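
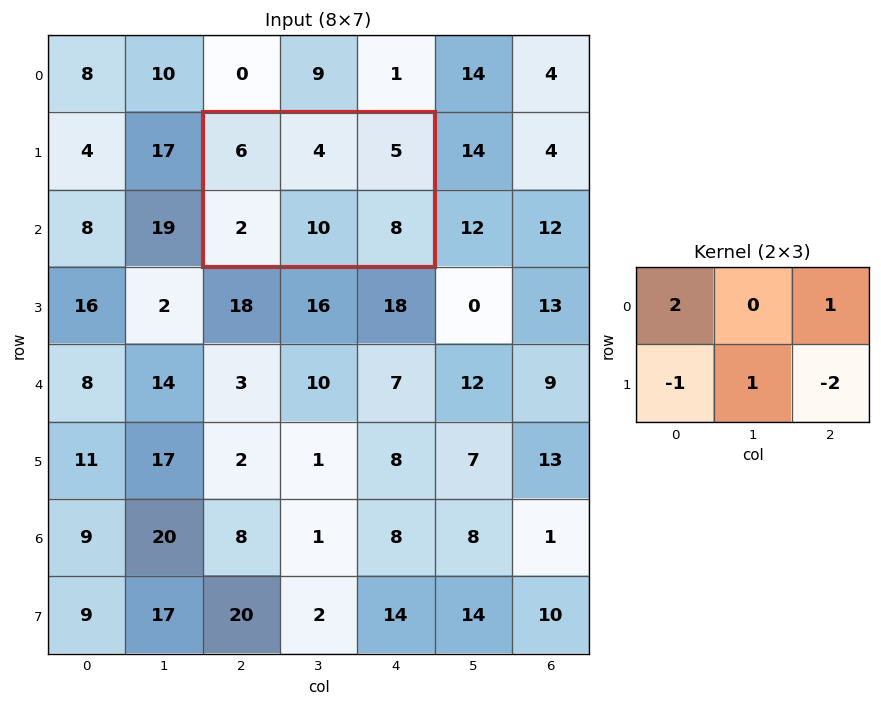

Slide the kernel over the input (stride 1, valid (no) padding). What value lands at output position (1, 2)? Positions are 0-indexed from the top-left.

9

The receptive field on the input at this output position is [6 4 5 / 2 10 8]. Elementwise product with the kernel and sum: 6·2 + 5·1 + 2·-1 + 10·1 + 8·-2.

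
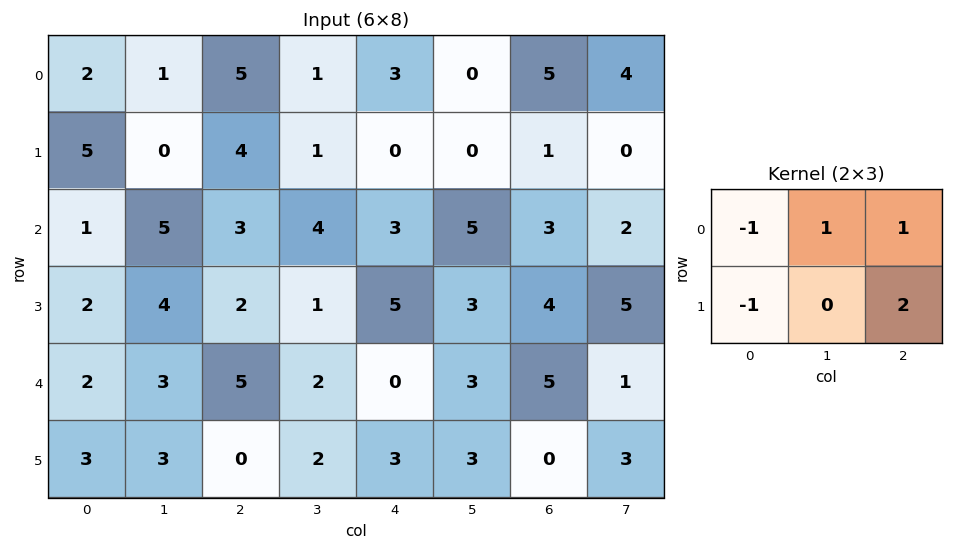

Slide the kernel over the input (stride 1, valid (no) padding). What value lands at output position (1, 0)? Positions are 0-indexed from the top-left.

4

The receptive field on the input at this output position is [5 0 4 / 1 5 3]. Elementwise product with the kernel and sum: 5·-1 + 0·1 + 4·1 + 1·-1 + 3·2.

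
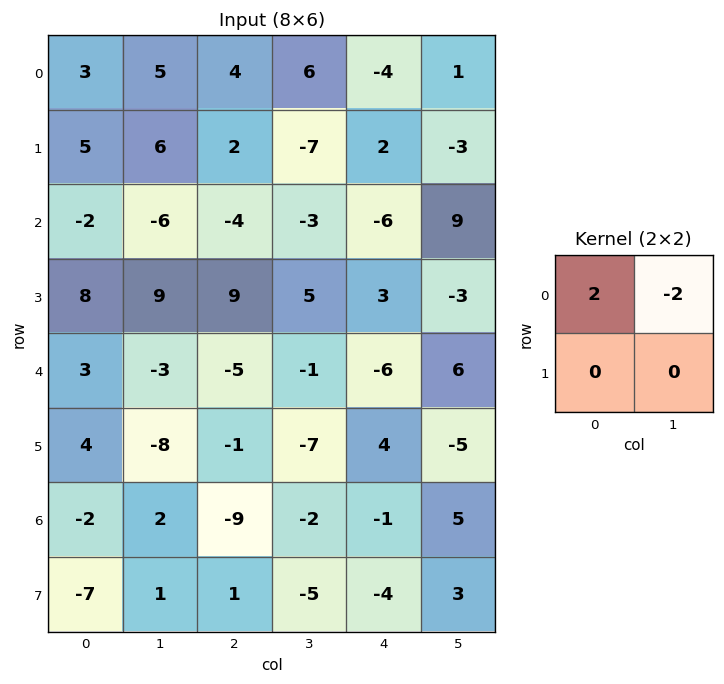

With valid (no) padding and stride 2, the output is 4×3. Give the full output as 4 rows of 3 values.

-4 -4 -10
8 -2 -30
12 -8 -24
-8 -14 -12

Output[0,0]: The receptive field on the input at this output position is [3 5 / 5 6]. Elementwise product with the kernel and sum: 3·2 + 5·-2.
Output[0,1]: The receptive field on the input at this output position is [4 6 / 2 -7]. Elementwise product with the kernel and sum: 4·2 + 6·-2.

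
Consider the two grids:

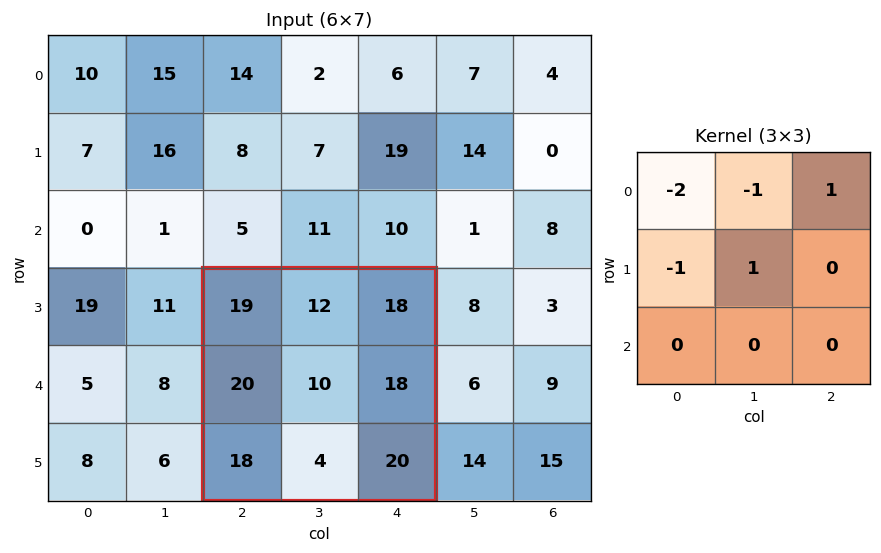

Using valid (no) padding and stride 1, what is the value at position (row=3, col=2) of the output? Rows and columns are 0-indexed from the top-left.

-42

The receptive field on the input at this output position is [19 12 18 / 20 10 18 / 18 4 20]. Elementwise product with the kernel and sum: 19·-2 + 12·-1 + 18·1 + 20·-1 + 10·1.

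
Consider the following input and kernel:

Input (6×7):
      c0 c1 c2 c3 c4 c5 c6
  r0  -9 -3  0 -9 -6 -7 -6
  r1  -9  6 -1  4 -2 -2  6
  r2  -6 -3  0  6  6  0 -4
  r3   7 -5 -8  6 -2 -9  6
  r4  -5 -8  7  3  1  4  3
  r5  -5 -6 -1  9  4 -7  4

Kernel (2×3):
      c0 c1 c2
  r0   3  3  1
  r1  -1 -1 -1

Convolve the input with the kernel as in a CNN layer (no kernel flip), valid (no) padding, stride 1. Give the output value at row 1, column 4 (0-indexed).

The receptive field on the input at this output position is [-2 -2 6 / 6 0 -4]. Elementwise product with the kernel and sum: -2·3 + -2·3 + 6·1 + 6·-1 + 0·-1 + -4·-1.

-8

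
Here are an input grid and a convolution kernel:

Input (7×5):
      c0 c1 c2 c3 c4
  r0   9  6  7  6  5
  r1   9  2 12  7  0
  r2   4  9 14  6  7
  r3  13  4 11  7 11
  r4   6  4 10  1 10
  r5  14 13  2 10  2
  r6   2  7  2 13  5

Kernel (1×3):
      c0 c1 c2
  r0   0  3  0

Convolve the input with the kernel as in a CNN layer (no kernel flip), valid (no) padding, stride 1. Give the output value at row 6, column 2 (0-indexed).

39

The receptive field on the input at this output position is [2 13 5]. Elementwise product with the kernel and sum: 13·3.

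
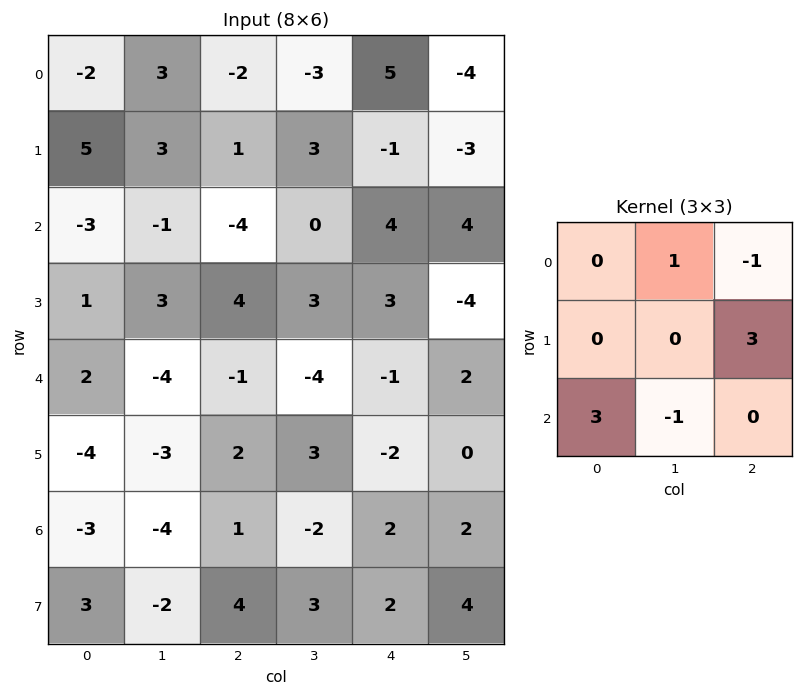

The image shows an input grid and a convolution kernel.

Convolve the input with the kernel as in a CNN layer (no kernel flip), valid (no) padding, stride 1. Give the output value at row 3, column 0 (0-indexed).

-13

The receptive field on the input at this output position is [1 3 4 / 2 -4 -1 / -4 -3 2]. Elementwise product with the kernel and sum: 3·1 + 4·-1 + -1·3 + -4·3 + -3·-1.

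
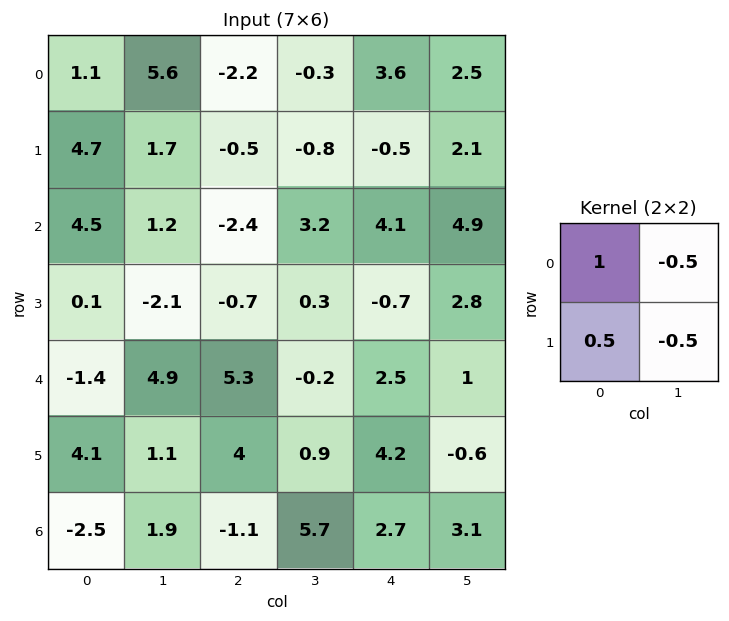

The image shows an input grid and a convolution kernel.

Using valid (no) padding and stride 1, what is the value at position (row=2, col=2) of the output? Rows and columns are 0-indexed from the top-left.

The receptive field on the input at this output position is [-2.4 3.2 / -0.7 0.3]. Elementwise product with the kernel and sum: -2.4·1 + 3.2·-0.5 + -0.7·0.5 + 0.3·-0.5.

-4.5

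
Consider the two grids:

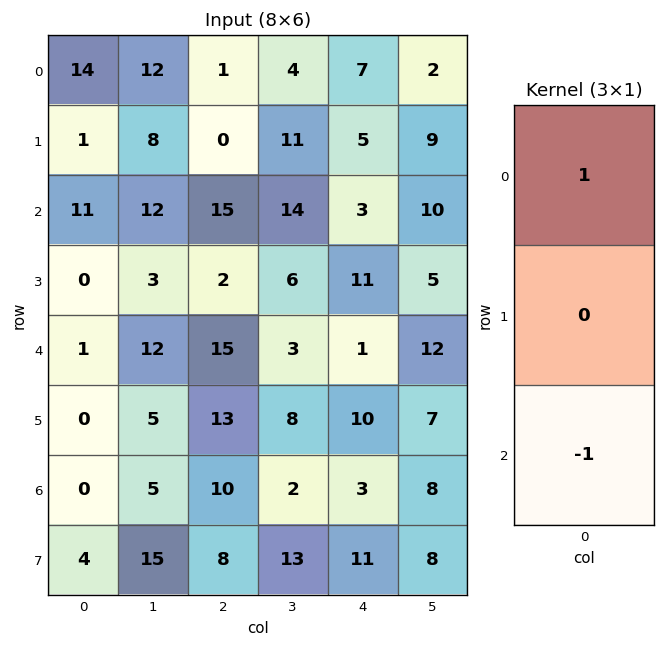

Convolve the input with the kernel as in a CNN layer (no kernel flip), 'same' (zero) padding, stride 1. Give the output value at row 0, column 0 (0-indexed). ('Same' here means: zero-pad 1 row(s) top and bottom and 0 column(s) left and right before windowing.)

-1

The receptive field on the zero-padded input at this output position is [0 / 14 / 1]. Elementwise product with the kernel and sum: 0·1 + 1·-1.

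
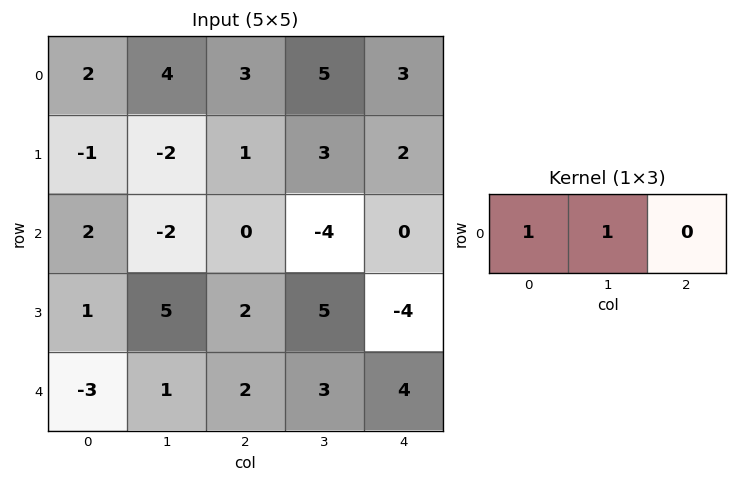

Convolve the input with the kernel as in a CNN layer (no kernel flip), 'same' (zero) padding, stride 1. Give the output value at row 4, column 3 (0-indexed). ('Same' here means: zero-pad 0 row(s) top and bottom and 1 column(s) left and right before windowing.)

5

The receptive field on the zero-padded input at this output position is [2 3 4]. Elementwise product with the kernel and sum: 2·1 + 3·1.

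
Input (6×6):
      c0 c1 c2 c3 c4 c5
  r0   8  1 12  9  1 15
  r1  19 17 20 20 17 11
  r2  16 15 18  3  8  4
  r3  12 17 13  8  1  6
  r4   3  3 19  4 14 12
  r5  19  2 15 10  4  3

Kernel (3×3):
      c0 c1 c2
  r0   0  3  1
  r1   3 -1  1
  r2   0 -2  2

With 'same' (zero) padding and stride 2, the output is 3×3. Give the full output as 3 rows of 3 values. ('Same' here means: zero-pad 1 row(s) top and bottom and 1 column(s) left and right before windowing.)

Output[0,0]: The receptive field on the zero-padded input at this output position is [0 0 0 / 0 8 1 / 0 19 17]. Elementwise product with the kernel and sum: 0·3 + 0·1 + 0·3 + 8·-1 + 1·1 + 19·-2 + 17·2.

-11 0 29
83 100 77
19 31 17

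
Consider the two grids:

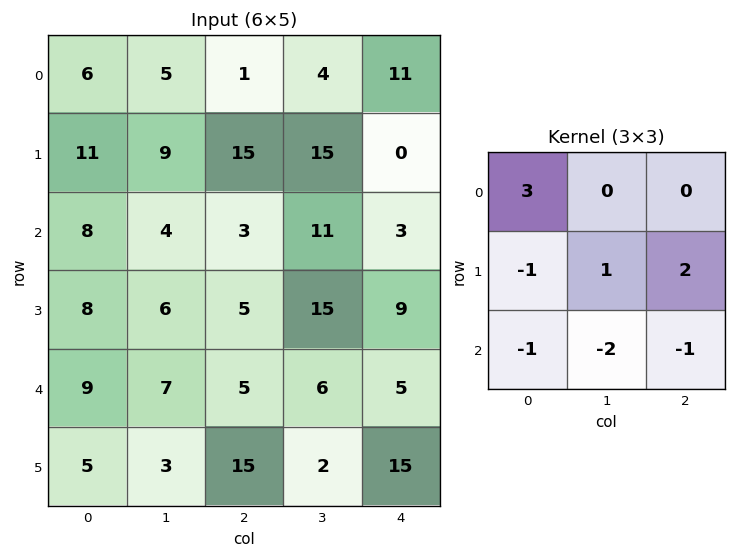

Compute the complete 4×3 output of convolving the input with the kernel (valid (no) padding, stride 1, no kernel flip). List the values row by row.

Output[0,0]: The receptive field on the input at this output position is [6 5 1 / 11 9 15 / 8 4 3]. Elementwise product with the kernel and sum: 6·3 + 11·-1 + 9·1 + 15·2 + 8·-1 + 4·-2 + 3·-1.
Output[0,1]: The receptive field on the input at this output position is [5 1 4 / 9 15 15 / 4 3 11]. Elementwise product with the kernel and sum: 5·3 + 9·-1 + 15·1 + 15·2 + 4·-1 + 3·-2 + 11·-1.

27 30 -25
10 17 15
4 18 15
6 -7 -8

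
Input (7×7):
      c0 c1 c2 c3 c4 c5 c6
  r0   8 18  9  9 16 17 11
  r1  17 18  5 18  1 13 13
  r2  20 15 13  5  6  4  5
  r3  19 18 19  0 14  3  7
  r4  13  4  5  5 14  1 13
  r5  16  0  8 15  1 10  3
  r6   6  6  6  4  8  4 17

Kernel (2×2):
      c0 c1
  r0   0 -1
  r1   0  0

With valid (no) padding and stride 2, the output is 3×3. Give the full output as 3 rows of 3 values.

Output[0,0]: The receptive field on the input at this output position is [8 18 / 17 18]. Elementwise product with the kernel and sum: 18·-1.
Output[0,1]: The receptive field on the input at this output position is [9 9 / 5 18]. Elementwise product with the kernel and sum: 9·-1.

-18 -9 -17
-15 -5 -4
-4 -5 -1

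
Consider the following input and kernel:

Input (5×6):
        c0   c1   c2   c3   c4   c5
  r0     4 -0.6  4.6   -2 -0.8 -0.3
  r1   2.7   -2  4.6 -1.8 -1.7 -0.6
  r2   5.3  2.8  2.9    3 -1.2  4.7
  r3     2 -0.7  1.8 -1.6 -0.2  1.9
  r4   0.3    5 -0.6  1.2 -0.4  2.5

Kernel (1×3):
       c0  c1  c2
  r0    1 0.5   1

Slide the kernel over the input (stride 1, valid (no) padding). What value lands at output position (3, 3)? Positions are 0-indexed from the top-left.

The receptive field on the input at this output position is [-1.6 -0.2 1.9]. Elementwise product with the kernel and sum: -1.6·1 + -0.2·0.5 + 1.9·1.

0.2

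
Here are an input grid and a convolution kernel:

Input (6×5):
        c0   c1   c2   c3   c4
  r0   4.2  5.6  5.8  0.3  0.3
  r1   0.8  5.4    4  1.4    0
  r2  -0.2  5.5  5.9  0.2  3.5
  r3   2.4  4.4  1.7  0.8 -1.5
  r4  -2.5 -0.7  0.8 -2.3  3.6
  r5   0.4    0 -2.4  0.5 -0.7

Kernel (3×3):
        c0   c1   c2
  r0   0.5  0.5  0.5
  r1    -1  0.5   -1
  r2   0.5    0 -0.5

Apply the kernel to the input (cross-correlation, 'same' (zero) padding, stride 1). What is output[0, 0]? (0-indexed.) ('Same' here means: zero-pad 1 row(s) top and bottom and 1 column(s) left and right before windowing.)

-6.2

The receptive field on the zero-padded input at this output position is [0 0 0 / 0 4.2 5.6 / 0 0.8 5.4]. Elementwise product with the kernel and sum: 0·0.5 + 0·0.5 + 0·0.5 + 0·-1 + 4.2·0.5 + 5.6·-1 + 0·0.5 + 5.4·-0.5.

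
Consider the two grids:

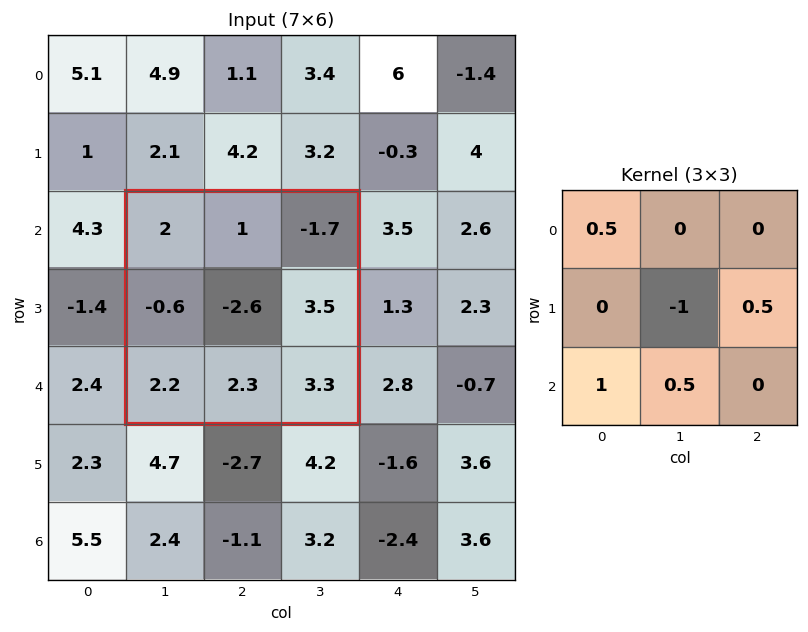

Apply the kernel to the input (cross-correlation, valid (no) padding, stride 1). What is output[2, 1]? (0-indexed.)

8.7

The receptive field on the input at this output position is [2 1 -1.7 / -0.6 -2.6 3.5 / 2.2 2.3 3.3]. Elementwise product with the kernel and sum: 2·0.5 + -2.6·-1 + 3.5·0.5 + 2.2·1 + 2.3·0.5.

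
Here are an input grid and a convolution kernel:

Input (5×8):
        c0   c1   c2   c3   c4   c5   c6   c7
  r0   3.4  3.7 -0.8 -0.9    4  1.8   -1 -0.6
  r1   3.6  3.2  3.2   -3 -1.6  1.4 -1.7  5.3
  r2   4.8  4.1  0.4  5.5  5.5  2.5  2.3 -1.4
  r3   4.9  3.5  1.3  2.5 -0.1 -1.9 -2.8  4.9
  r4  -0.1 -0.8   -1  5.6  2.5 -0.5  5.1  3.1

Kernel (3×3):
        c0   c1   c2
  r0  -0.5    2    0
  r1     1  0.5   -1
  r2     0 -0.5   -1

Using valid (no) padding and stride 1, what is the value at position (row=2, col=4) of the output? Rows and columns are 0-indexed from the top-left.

The receptive field on the input at this output position is [5.5 2.5 2.3 / -0.1 -1.9 -2.8 / 2.5 -0.5 5.1]. Elementwise product with the kernel and sum: 5.5·-0.5 + 2.5·2 + -0.1·1 + -1.9·0.5 + -2.8·-1 + -0.5·-0.5 + 5.1·-1.

-0.85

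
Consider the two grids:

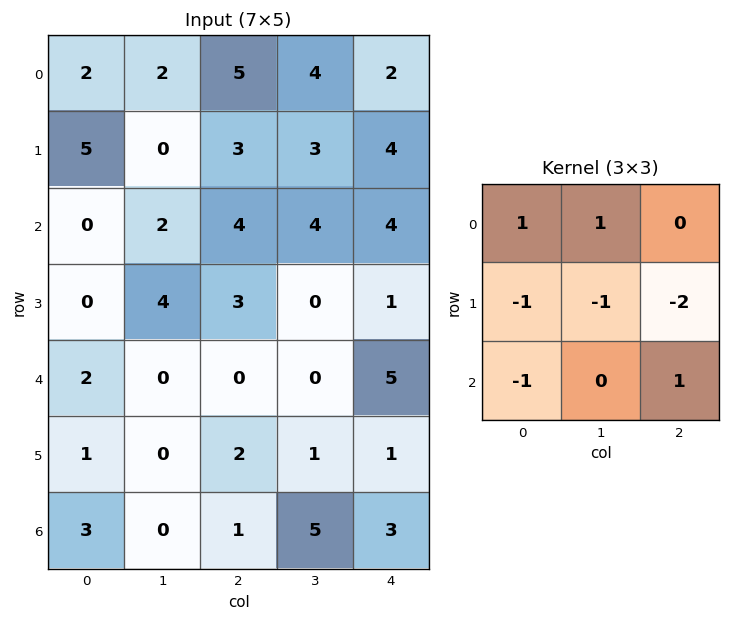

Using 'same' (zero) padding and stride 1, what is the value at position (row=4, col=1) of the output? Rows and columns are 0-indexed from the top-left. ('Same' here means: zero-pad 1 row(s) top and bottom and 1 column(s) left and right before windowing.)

3

The receptive field on the zero-padded input at this output position is [0 4 3 / 2 0 0 / 1 0 2]. Elementwise product with the kernel and sum: 0·1 + 4·1 + 2·-1 + 0·-1 + 0·-2 + 1·-1 + 2·1.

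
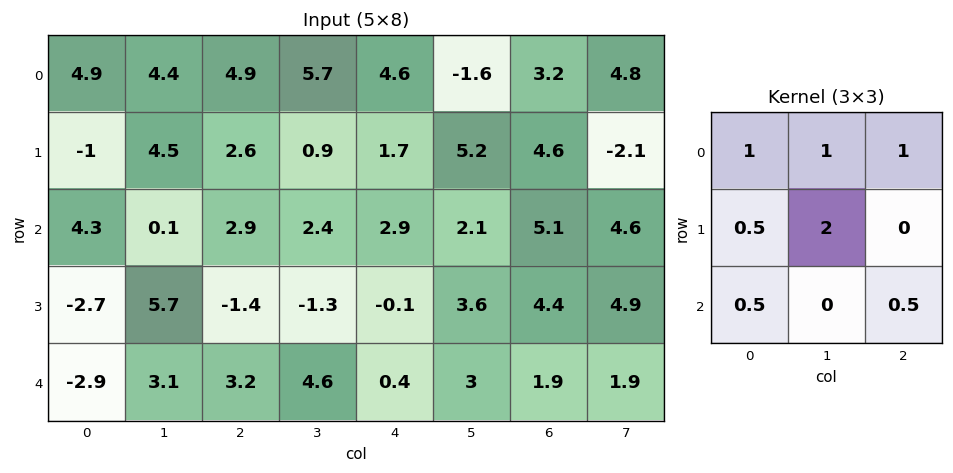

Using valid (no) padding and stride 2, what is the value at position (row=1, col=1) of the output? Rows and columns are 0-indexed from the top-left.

6.7

The receptive field on the input at this output position is [2.9 2.4 2.9 / -1.4 -1.3 -0.1 / 3.2 4.6 0.4]. Elementwise product with the kernel and sum: 2.9·1 + 2.4·1 + 2.9·1 + -1.4·0.5 + -1.3·2 + 3.2·0.5 + 0.4·0.5.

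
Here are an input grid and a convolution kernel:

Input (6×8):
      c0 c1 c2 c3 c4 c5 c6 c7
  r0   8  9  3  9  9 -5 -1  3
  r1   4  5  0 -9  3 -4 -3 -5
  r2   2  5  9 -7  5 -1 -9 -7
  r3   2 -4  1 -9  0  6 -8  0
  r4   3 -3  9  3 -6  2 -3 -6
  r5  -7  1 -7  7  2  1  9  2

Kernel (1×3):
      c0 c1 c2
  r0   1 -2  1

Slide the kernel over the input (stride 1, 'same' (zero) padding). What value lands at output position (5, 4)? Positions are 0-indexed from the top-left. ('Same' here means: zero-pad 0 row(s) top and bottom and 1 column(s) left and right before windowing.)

The receptive field on the zero-padded input at this output position is [7 2 1]. Elementwise product with the kernel and sum: 7·1 + 2·-2 + 1·1.

4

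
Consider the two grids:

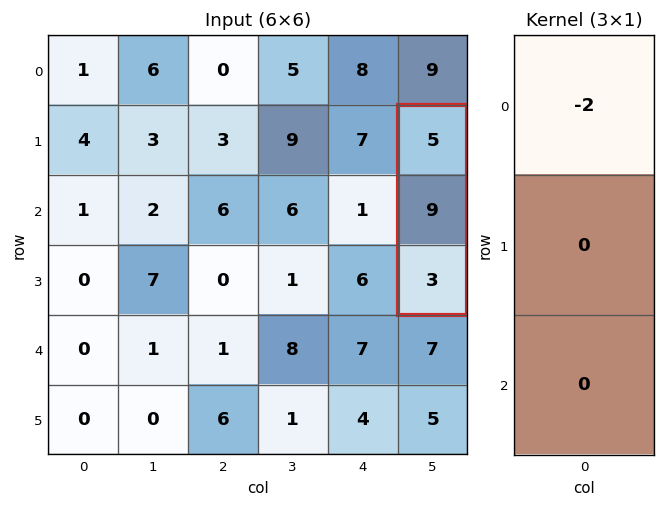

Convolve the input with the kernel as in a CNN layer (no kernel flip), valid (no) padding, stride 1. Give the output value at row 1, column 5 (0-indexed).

The receptive field on the input at this output position is [5 / 9 / 3]. Elementwise product with the kernel and sum: 5·-2.

-10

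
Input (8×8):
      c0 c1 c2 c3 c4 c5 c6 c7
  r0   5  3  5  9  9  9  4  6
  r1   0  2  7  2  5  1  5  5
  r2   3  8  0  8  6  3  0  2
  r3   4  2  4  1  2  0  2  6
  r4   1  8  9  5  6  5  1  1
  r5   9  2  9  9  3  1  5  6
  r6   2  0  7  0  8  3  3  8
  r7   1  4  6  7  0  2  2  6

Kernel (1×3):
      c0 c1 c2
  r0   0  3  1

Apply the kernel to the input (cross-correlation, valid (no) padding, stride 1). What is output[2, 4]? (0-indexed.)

The receptive field on the input at this output position is [6 3 0]. Elementwise product with the kernel and sum: 3·3 + 0·1.

9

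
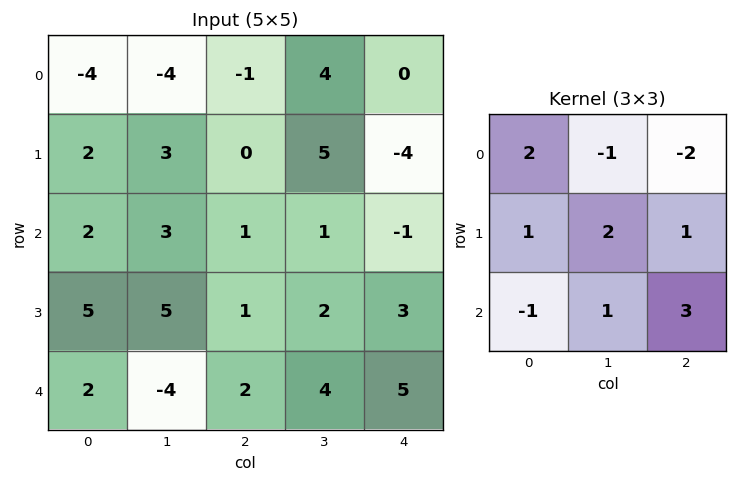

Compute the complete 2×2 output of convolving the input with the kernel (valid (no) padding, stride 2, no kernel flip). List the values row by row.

Output[0,0]: The receptive field on the input at this output position is [-4 -4 -1 / 2 3 0 / 2 3 1]. Elementwise product with the kernel and sum: -4·2 + -4·-1 + -1·-2 + 2·1 + 3·2 + 0·1 + 2·-1 + 3·1 + 1·3.
Output[0,1]: The receptive field on the input at this output position is [-1 4 0 / 0 5 -4 / 1 1 -1]. Elementwise product with the kernel and sum: -1·2 + 4·-1 + 0·-2 + 0·1 + 5·2 + -4·1 + 1·-1 + 1·1 + -1·3.

10 -3
15 28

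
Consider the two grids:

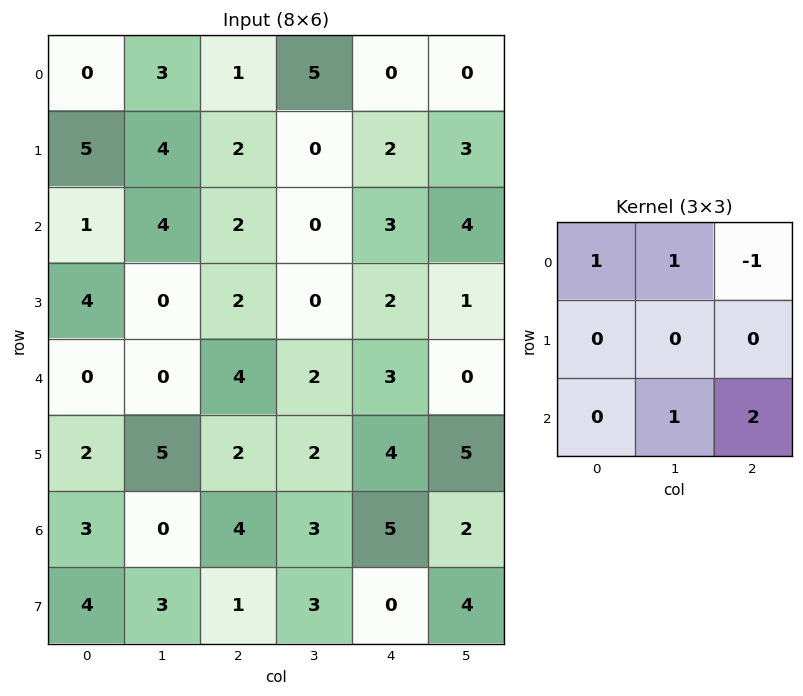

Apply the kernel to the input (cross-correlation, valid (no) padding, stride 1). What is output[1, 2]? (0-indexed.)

4

The receptive field on the input at this output position is [2 0 2 / 2 0 3 / 2 0 2]. Elementwise product with the kernel and sum: 2·1 + 0·1 + 2·-1 + 0·1 + 2·2.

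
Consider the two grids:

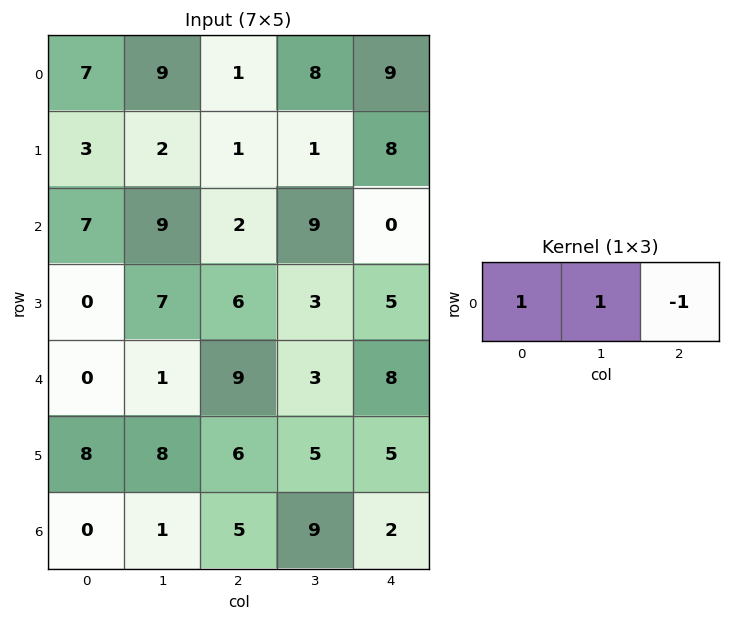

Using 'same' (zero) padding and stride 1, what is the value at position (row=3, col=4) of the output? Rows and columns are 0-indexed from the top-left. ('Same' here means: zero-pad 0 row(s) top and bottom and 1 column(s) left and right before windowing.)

The receptive field on the zero-padded input at this output position is [3 5 0]. Elementwise product with the kernel and sum: 3·1 + 5·1 + 0·-1.

8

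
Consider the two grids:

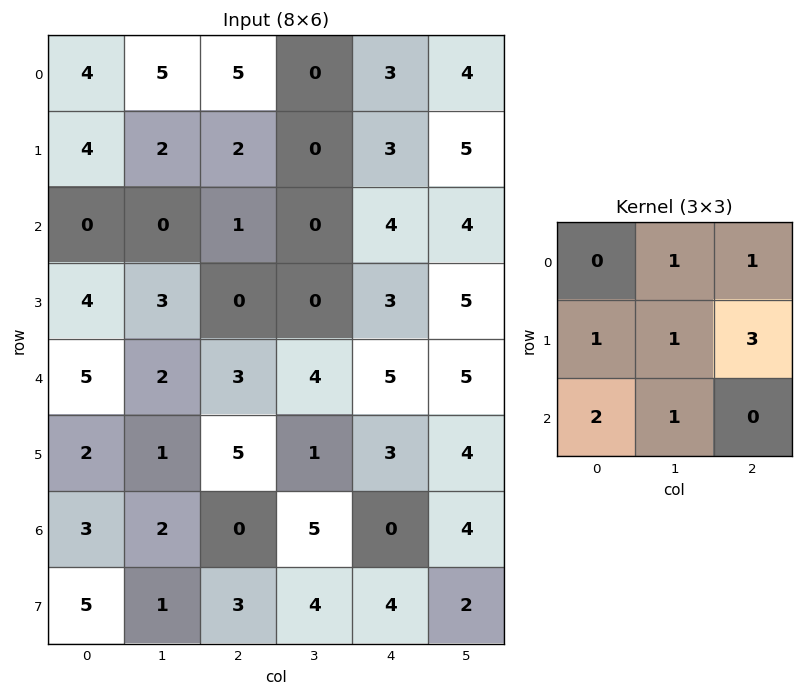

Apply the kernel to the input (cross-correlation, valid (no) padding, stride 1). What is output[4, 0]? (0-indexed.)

31

The receptive field on the input at this output position is [5 2 3 / 2 1 5 / 3 2 0]. Elementwise product with the kernel and sum: 2·1 + 3·1 + 2·1 + 1·1 + 5·3 + 3·2 + 2·1.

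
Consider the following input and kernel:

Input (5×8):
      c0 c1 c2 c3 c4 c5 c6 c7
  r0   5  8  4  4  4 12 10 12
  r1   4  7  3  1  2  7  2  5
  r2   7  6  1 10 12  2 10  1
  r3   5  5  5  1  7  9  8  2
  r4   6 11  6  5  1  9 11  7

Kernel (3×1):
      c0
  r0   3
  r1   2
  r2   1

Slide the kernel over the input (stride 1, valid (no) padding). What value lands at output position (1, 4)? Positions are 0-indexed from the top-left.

The receptive field on the input at this output position is [2 / 12 / 7]. Elementwise product with the kernel and sum: 2·3 + 12·2 + 7·1.

37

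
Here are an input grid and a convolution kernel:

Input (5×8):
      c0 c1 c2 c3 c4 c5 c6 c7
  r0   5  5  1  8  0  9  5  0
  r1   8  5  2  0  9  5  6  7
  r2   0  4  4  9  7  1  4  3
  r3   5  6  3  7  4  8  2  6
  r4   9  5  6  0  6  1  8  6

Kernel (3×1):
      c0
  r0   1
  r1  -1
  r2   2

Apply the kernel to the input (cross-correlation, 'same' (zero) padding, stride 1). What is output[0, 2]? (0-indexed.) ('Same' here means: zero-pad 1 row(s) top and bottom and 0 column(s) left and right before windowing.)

3

The receptive field on the zero-padded input at this output position is [0 / 1 / 2]. Elementwise product with the kernel and sum: 0·1 + 1·-1 + 2·2.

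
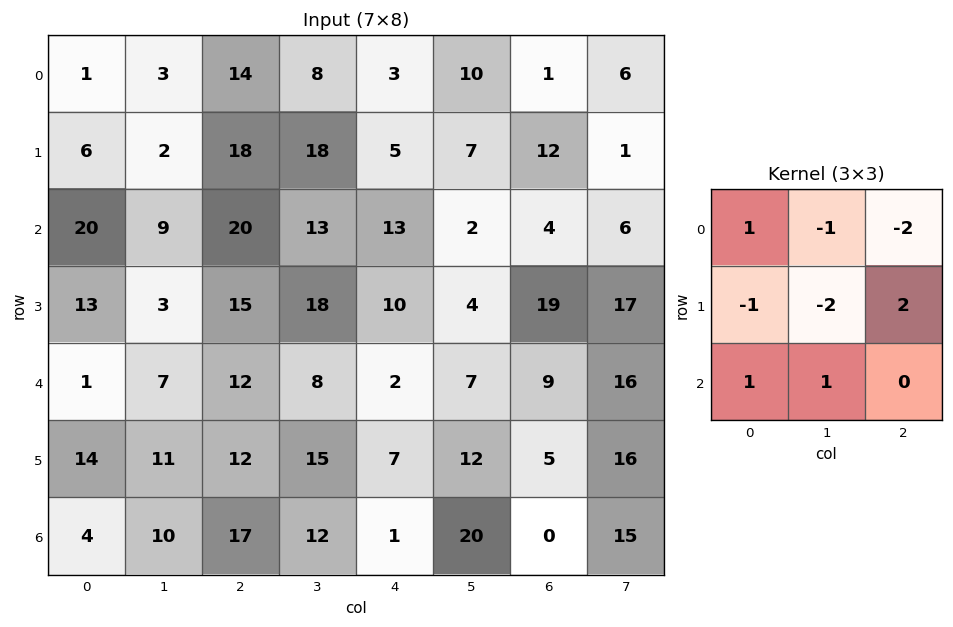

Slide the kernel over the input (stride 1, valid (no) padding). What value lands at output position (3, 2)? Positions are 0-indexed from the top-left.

The receptive field on the input at this output position is [15 18 10 / 12 8 2 / 12 15 7]. Elementwise product with the kernel and sum: 15·1 + 18·-1 + 10·-2 + 12·-1 + 8·-2 + 2·2 + 12·1 + 15·1.

-20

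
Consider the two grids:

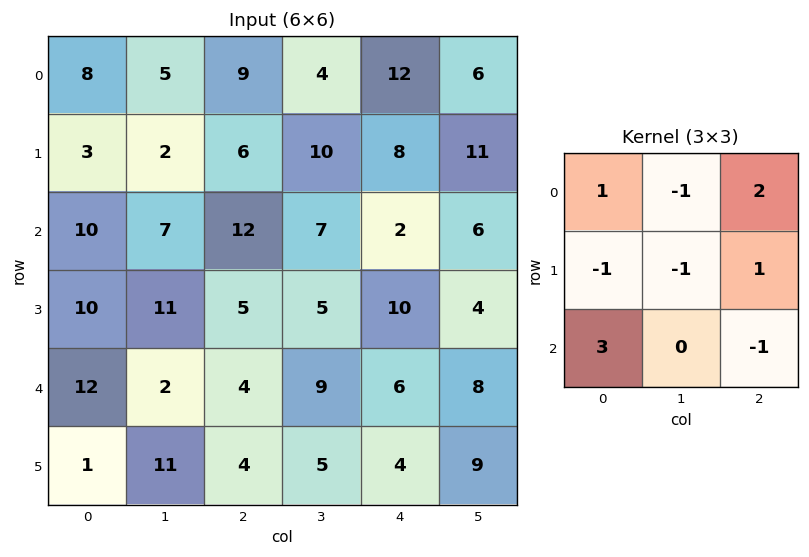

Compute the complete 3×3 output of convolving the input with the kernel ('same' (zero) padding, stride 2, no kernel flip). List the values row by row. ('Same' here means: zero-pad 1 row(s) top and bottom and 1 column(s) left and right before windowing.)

-5 -14 9
-13 32 32
-9 47 2

Output[0,0]: The receptive field on the zero-padded input at this output position is [0 0 0 / 0 8 5 / 0 3 2]. Elementwise product with the kernel and sum: 0·1 + 0·-1 + 0·2 + 0·-1 + 8·-1 + 5·1 + 0·3 + 2·-1.
Output[0,1]: The receptive field on the zero-padded input at this output position is [0 0 0 / 5 9 4 / 2 6 10]. Elementwise product with the kernel and sum: 0·1 + 0·-1 + 0·2 + 5·-1 + 9·-1 + 4·1 + 2·3 + 10·-1.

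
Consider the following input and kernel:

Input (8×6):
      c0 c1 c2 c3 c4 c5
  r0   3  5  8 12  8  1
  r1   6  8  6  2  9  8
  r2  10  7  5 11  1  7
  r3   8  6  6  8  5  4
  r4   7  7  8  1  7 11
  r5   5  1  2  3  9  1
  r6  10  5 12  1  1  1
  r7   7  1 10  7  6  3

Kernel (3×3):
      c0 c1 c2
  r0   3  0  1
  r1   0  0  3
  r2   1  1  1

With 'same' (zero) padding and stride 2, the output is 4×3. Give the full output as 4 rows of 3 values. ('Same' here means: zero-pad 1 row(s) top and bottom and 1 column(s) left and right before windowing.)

Output[0,0]: The receptive field on the zero-padded input at this output position is [0 0 0 / 0 3 5 / 0 6 8]. Elementwise product with the kernel and sum: 0·3 + 0·1 + 5·3 + 0·1 + 6·1 + 8·1.

29 52 22
43 79 52
33 35 74
24 27 29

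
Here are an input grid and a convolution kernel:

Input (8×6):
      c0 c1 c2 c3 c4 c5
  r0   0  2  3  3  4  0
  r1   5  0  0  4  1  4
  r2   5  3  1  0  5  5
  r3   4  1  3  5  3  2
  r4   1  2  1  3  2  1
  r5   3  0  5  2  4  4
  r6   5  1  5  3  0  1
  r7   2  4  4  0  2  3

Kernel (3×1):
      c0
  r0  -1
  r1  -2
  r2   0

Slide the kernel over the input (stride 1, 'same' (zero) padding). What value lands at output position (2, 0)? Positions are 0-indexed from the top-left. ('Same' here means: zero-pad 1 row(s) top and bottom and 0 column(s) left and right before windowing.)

The receptive field on the zero-padded input at this output position is [5 / 5 / 4]. Elementwise product with the kernel and sum: 5·-1 + 5·-2.

-15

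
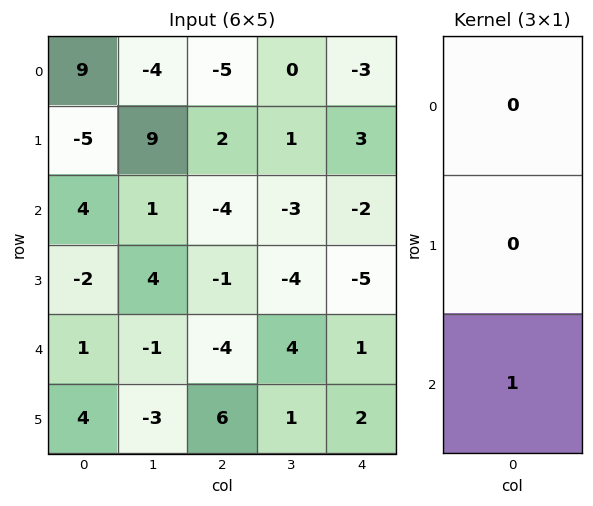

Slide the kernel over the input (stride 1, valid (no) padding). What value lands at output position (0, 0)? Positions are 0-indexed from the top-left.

4

The receptive field on the input at this output position is [9 / -5 / 4]. Elementwise product with the kernel and sum: 4·1.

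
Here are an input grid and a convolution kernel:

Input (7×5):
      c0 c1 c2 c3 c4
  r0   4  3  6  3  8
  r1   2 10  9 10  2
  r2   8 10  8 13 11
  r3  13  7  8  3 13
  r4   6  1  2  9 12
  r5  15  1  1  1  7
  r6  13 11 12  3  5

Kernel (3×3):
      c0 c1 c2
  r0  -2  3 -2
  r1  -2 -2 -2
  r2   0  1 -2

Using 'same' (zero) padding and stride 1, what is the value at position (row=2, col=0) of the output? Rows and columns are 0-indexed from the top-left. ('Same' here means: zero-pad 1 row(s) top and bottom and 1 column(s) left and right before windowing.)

The receptive field on the zero-padded input at this output position is [0 2 10 / 0 8 10 / 0 13 7]. Elementwise product with the kernel and sum: 0·-2 + 2·3 + 10·-2 + 0·-2 + 8·-2 + 10·-2 + 13·1 + 7·-2.

-51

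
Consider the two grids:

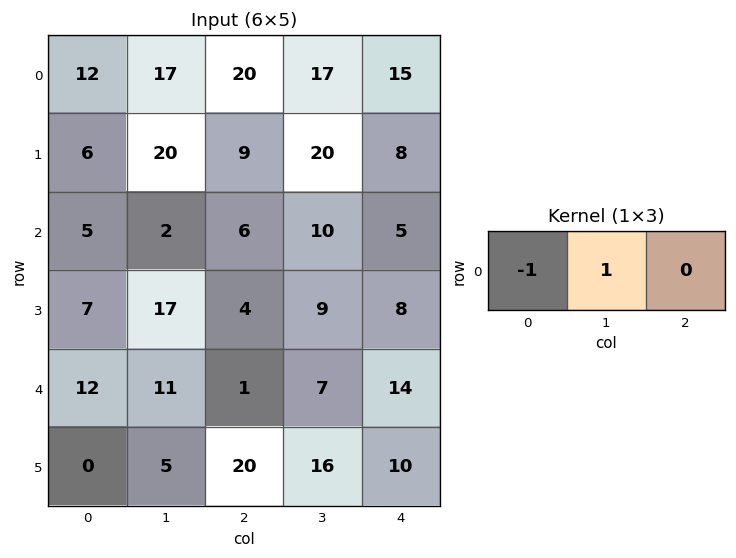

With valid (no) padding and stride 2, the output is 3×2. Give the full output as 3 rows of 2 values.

5 -3
-3 4
-1 6

Output[0,0]: The receptive field on the input at this output position is [12 17 20]. Elementwise product with the kernel and sum: 12·-1 + 17·1.
Output[0,1]: The receptive field on the input at this output position is [20 17 15]. Elementwise product with the kernel and sum: 20·-1 + 17·1.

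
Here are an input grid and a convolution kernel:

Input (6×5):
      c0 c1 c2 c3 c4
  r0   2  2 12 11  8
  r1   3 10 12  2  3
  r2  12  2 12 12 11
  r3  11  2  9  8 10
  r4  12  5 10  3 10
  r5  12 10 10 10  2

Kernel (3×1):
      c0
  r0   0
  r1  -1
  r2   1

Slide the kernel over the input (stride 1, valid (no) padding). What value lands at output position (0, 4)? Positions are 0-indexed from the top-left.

8

The receptive field on the input at this output position is [8 / 3 / 11]. Elementwise product with the kernel and sum: 3·-1 + 11·1.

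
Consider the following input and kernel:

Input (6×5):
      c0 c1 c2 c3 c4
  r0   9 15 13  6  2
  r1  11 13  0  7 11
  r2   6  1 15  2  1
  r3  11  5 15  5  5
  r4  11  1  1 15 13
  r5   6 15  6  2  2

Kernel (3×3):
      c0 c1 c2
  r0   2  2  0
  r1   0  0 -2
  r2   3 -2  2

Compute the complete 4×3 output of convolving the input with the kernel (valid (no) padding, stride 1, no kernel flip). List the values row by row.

Output[0,0]: The receptive field on the input at this output position is [9 15 13 / 11 13 0 / 6 1 15]. Elementwise product with the kernel and sum: 9·2 + 15·2 + 0·-2 + 6·3 + 1·-2 + 15·2.

94 19 59
71 17 57
17 53 23
30 47 32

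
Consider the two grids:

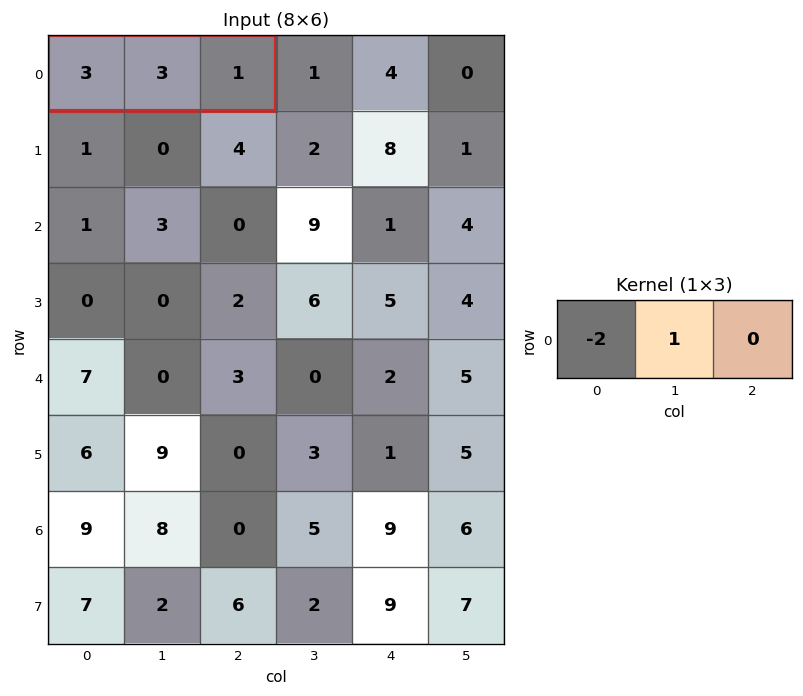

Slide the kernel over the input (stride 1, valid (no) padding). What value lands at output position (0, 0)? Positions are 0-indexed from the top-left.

-3

The receptive field on the input at this output position is [3 3 1]. Elementwise product with the kernel and sum: 3·-2 + 3·1.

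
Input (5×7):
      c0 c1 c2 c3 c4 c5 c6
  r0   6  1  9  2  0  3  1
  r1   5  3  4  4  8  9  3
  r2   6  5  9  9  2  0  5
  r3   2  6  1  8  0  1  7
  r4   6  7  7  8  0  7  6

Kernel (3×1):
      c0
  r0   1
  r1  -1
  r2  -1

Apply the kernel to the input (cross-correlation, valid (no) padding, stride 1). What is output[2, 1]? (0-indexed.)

The receptive field on the input at this output position is [5 / 6 / 7]. Elementwise product with the kernel and sum: 5·1 + 6·-1 + 7·-1.

-8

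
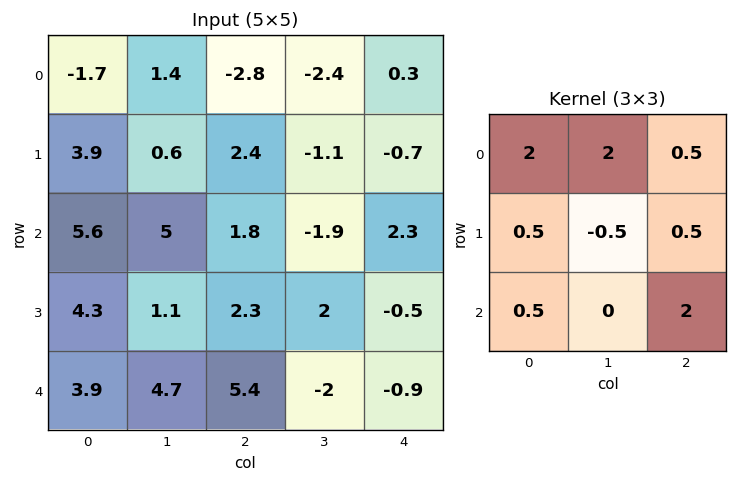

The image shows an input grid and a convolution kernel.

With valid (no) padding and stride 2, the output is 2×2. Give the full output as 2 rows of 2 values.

Output[0,0]: The receptive field on the input at this output position is [-1.7 1.4 -2.8 / 3.9 0.6 2.4 / 5.6 5 1.8]. Elementwise product with the kernel and sum: -1.7·2 + 1.4·2 + -2.8·0.5 + 3.9·0.5 + 0.6·-0.5 + 2.4·0.5 + 5.6·0.5 + 1.8·2.
Output[0,1]: The receptive field on the input at this output position is [-2.8 -2.4 0.3 / 2.4 -1.1 -0.7 / 1.8 -1.9 2.3]. Elementwise product with the kernel and sum: -2.8·2 + -2.4·2 + 0.3·0.5 + 2.4·0.5 + -1.1·-0.5 + -0.7·0.5 + 1.8·0.5 + 2.3·2.

7.25 -3.35
37.6 1.75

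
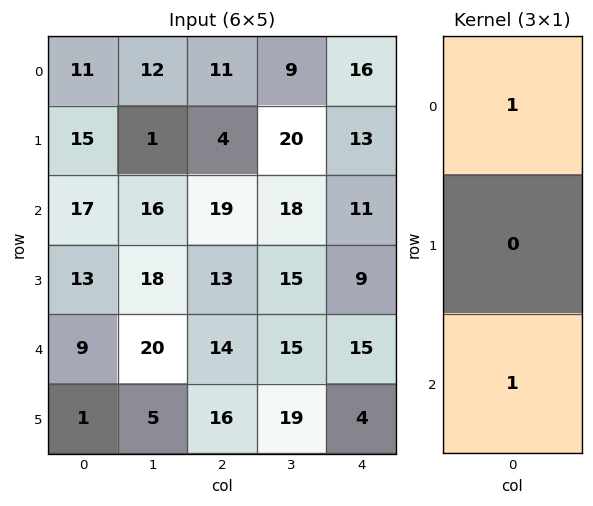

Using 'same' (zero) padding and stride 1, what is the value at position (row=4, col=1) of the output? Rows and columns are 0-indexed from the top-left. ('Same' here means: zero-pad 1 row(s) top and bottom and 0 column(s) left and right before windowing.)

23

The receptive field on the zero-padded input at this output position is [18 / 20 / 5]. Elementwise product with the kernel and sum: 18·1 + 5·1.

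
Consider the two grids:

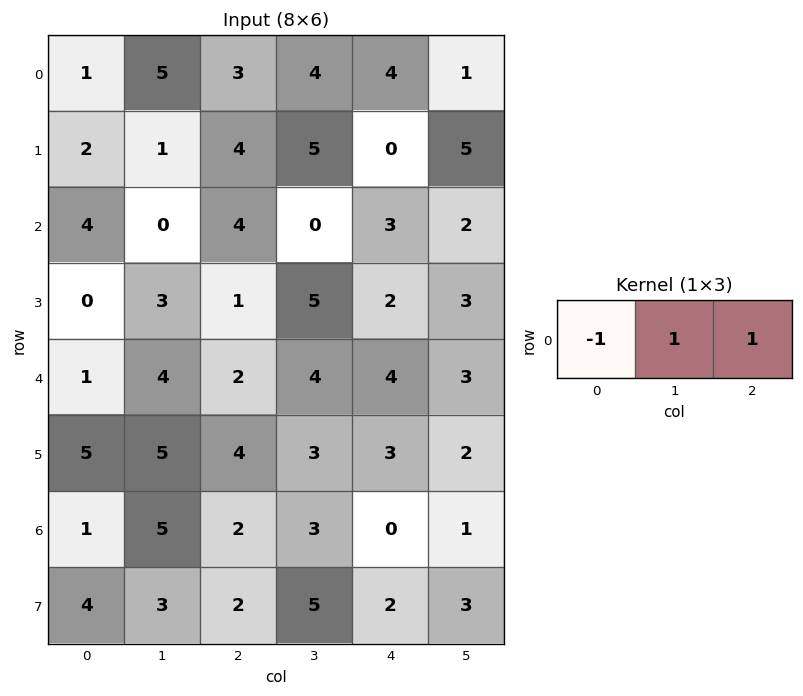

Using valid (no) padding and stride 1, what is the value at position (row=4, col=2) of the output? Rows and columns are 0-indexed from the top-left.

6

The receptive field on the input at this output position is [2 4 4]. Elementwise product with the kernel and sum: 2·-1 + 4·1 + 4·1.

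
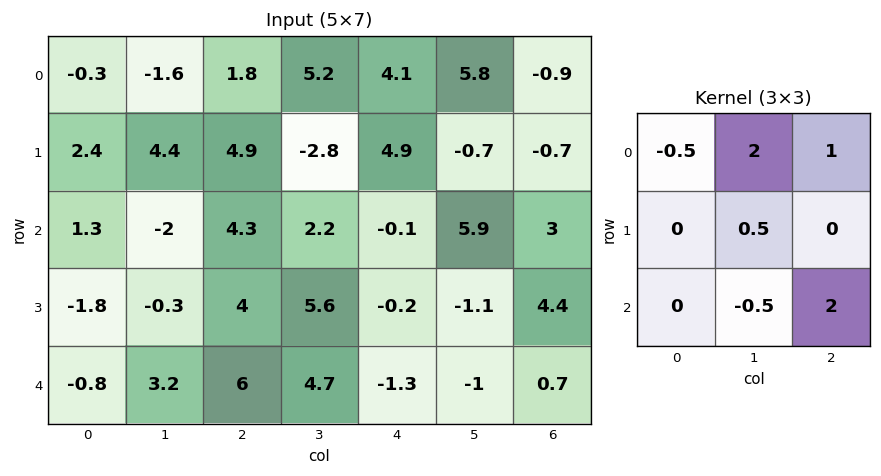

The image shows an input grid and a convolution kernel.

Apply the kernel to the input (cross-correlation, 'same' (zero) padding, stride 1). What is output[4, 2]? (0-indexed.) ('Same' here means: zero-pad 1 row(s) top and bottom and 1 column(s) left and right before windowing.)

16.75

The receptive field on the zero-padded input at this output position is [-0.3 4 5.6 / 3.2 6 4.7 / 0 0 0]. Elementwise product with the kernel and sum: -0.3·-0.5 + 4·2 + 5.6·1 + 6·0.5 + 0·-0.5 + 0·2.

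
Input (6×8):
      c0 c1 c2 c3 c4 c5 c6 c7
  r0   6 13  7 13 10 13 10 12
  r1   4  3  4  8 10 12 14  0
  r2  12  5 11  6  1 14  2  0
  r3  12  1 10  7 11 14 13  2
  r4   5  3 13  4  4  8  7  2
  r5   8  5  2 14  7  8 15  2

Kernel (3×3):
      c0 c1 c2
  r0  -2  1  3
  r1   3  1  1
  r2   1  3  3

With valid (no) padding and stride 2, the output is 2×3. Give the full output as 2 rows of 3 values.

Output[0,0]: The receptive field on the input at this output position is [6 13 7 / 4 3 4 / 12 5 11]. Elementwise product with the kernel and sum: 6·-2 + 13·1 + 7·3 + 4·3 + 3·1 + 4·1 + 12·1 + 5·3 + 11·3.

101 91 128
114 72 127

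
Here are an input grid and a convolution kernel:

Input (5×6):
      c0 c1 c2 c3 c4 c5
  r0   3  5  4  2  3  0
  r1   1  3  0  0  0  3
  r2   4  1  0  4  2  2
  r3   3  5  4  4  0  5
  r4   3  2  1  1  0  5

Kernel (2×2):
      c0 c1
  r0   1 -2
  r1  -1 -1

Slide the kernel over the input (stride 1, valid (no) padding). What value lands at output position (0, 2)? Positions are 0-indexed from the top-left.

The receptive field on the input at this output position is [4 2 / 0 0]. Elementwise product with the kernel and sum: 4·1 + 2·-2 + 0·-1 + 0·-1.

0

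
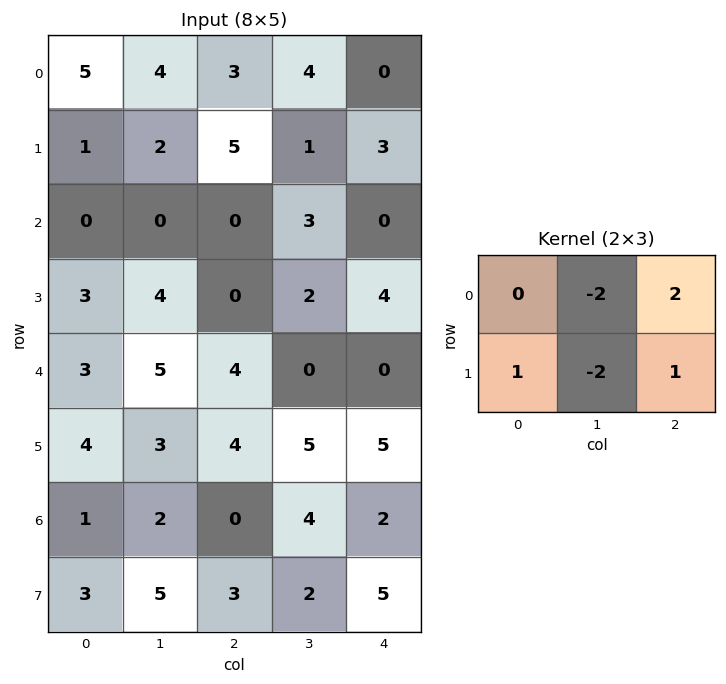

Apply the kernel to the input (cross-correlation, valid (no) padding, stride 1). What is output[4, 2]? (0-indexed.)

The receptive field on the input at this output position is [4 0 0 / 4 5 5]. Elementwise product with the kernel and sum: 0·-2 + 0·2 + 4·1 + 5·-2 + 5·1.

-1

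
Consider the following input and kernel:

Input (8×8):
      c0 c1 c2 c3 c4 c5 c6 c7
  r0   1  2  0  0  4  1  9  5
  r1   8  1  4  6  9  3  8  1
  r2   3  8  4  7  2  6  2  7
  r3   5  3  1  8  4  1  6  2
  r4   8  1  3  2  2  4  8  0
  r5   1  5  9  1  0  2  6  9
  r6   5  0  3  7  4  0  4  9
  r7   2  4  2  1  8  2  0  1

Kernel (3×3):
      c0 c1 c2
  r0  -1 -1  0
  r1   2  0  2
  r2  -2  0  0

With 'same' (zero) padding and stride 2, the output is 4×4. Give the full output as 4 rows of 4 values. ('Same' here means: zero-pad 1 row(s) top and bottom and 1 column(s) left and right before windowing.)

4 2 -10 6
8 19 -5 13
-3 -8 -2 -3
-1 -8 11 6

Output[0,0]: The receptive field on the zero-padded input at this output position is [0 0 0 / 0 1 2 / 0 8 1]. Elementwise product with the kernel and sum: 0·-1 + 0·-1 + 0·2 + 2·2 + 0·-2.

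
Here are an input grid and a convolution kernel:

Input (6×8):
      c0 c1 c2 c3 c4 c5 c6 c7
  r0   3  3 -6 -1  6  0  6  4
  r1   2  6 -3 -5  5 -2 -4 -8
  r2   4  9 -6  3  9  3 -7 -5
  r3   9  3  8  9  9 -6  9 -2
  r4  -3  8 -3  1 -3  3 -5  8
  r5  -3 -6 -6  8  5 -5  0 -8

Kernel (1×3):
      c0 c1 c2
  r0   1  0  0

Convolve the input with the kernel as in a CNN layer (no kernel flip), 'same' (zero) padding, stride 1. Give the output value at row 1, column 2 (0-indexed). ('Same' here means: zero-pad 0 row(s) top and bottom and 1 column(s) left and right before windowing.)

6

The receptive field on the zero-padded input at this output position is [6 -3 -5]. Elementwise product with the kernel and sum: 6·1.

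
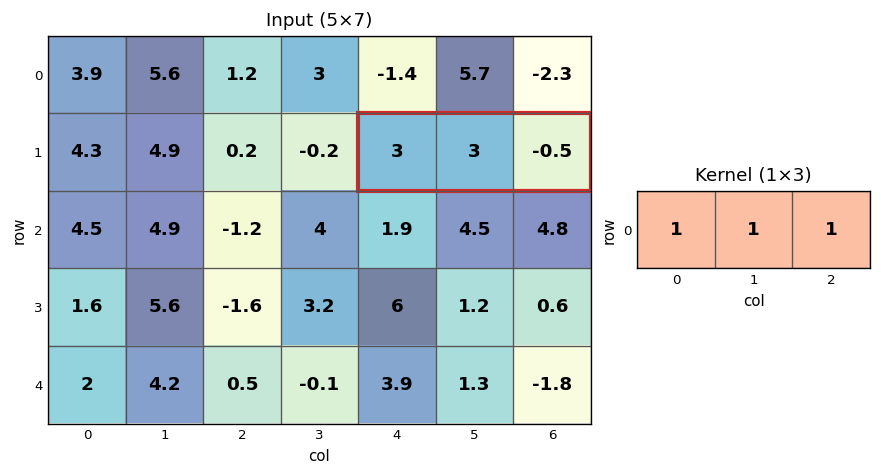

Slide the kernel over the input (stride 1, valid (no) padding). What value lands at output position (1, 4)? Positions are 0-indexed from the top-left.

5.5

The receptive field on the input at this output position is [3 3 -0.5]. Elementwise product with the kernel and sum: 3·1 + 3·1 + -0.5·1.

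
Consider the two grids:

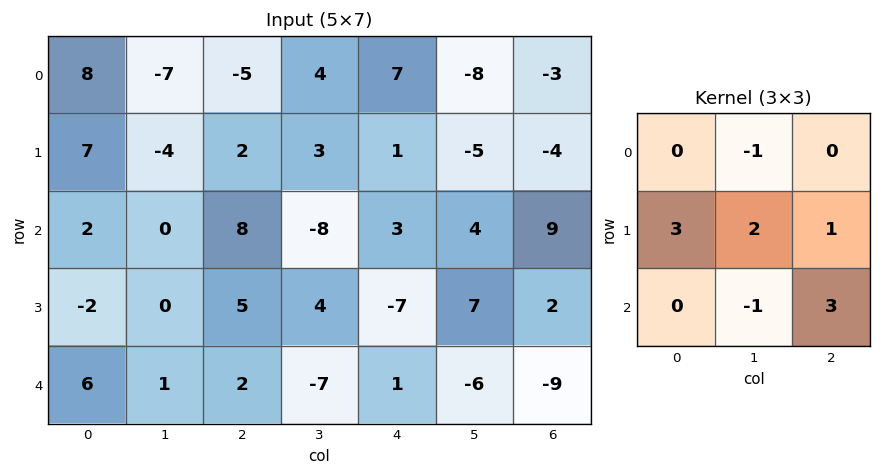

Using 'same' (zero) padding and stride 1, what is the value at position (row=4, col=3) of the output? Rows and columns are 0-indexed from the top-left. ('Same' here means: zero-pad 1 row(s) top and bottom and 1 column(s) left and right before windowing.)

-11

The receptive field on the zero-padded input at this output position is [5 4 -7 / 2 -7 1 / 0 0 0]. Elementwise product with the kernel and sum: 4·-1 + 2·3 + -7·2 + 1·1 + 0·-1 + 0·3.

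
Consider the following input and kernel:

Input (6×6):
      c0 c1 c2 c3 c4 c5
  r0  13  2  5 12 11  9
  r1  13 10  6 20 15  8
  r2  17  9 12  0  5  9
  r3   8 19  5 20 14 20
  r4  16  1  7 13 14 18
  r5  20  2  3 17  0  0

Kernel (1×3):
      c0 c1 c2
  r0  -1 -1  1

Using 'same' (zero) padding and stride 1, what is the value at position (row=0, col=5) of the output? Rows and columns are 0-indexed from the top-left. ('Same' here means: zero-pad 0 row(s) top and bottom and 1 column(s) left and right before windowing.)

-20

The receptive field on the zero-padded input at this output position is [11 9 0]. Elementwise product with the kernel and sum: 11·-1 + 9·-1 + 0·1.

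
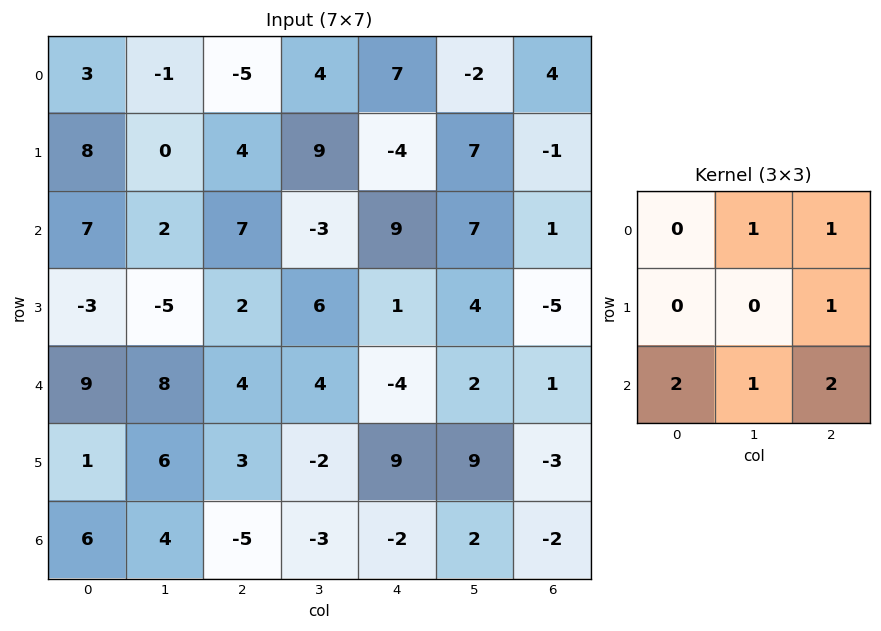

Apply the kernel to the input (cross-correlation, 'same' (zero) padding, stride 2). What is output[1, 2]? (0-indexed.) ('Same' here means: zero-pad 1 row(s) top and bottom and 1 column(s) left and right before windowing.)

The receptive field on the zero-padded input at this output position is [9 -4 7 / -3 9 7 / 6 1 4]. Elementwise product with the kernel and sum: -4·1 + 7·1 + 7·1 + 6·2 + 1·1 + 4·2.

31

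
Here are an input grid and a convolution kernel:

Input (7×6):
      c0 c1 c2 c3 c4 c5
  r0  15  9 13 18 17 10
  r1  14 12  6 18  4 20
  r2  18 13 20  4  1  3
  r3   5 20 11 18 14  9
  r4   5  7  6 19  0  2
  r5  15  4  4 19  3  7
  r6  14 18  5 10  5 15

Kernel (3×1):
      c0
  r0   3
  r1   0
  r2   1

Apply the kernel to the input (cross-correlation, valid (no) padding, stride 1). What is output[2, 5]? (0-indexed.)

11

The receptive field on the input at this output position is [3 / 9 / 2]. Elementwise product with the kernel and sum: 3·3 + 2·1.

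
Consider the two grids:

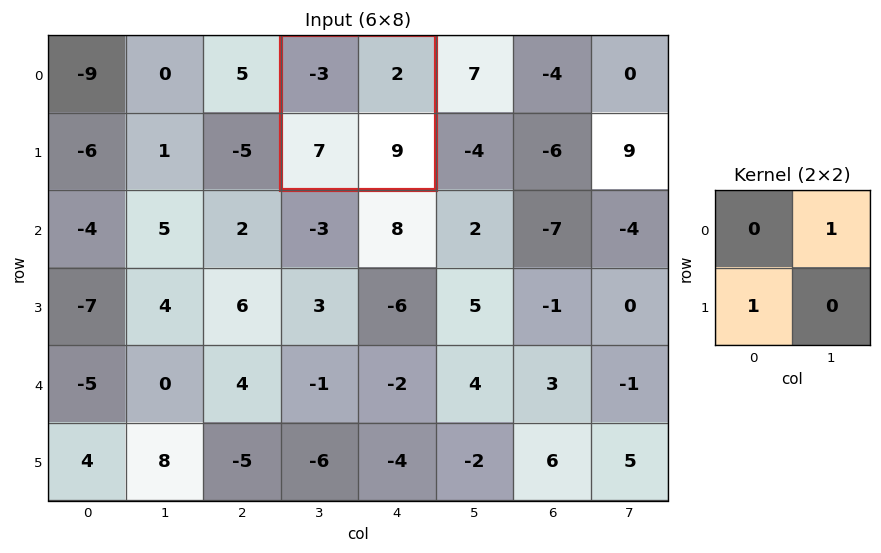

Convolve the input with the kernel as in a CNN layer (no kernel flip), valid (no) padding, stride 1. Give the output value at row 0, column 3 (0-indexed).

The receptive field on the input at this output position is [-3 2 / 7 9]. Elementwise product with the kernel and sum: 2·1 + 7·1.

9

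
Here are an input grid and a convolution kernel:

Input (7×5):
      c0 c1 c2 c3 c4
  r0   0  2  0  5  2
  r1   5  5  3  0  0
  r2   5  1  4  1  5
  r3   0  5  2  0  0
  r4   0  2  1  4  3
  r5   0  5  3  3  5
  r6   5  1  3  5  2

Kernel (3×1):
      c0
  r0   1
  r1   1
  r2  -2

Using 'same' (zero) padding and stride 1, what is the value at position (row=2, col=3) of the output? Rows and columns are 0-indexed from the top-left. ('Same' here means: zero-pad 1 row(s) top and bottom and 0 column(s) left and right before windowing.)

The receptive field on the zero-padded input at this output position is [0 / 1 / 0]. Elementwise product with the kernel and sum: 0·1 + 1·1 + 0·-2.

1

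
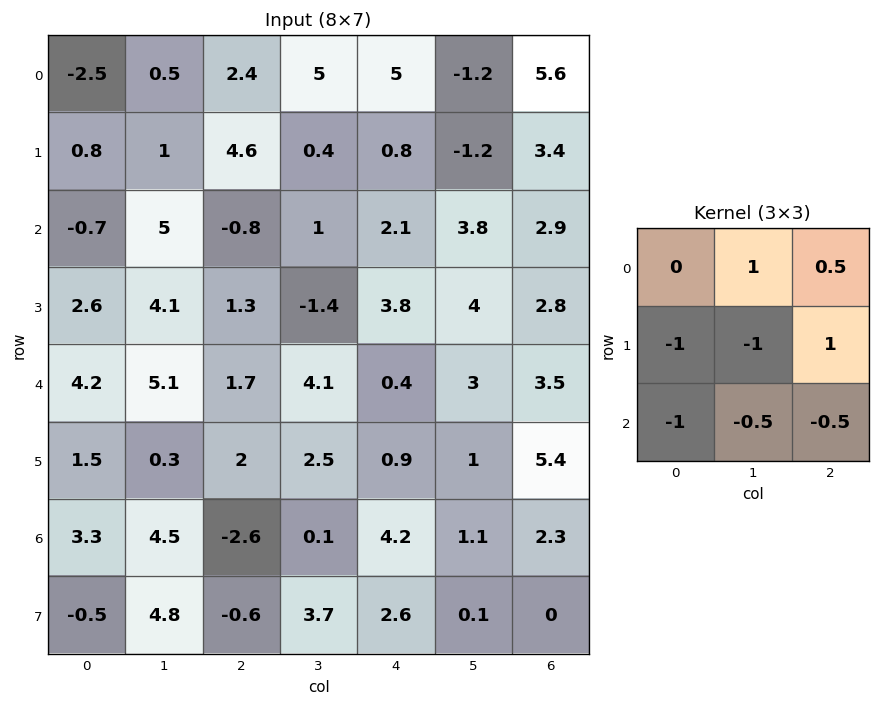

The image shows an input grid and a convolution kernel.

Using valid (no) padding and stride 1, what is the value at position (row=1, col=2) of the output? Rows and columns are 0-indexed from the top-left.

The receptive field on the input at this output position is [4.6 0.4 0.8 / -0.8 1 2.1 / 1.3 -1.4 3.8]. Elementwise product with the kernel and sum: 0.4·1 + 0.8·0.5 + -0.8·-1 + 1·-1 + 2.1·1 + 1.3·-1 + -1.4·-0.5 + 3.8·-0.5.

0.2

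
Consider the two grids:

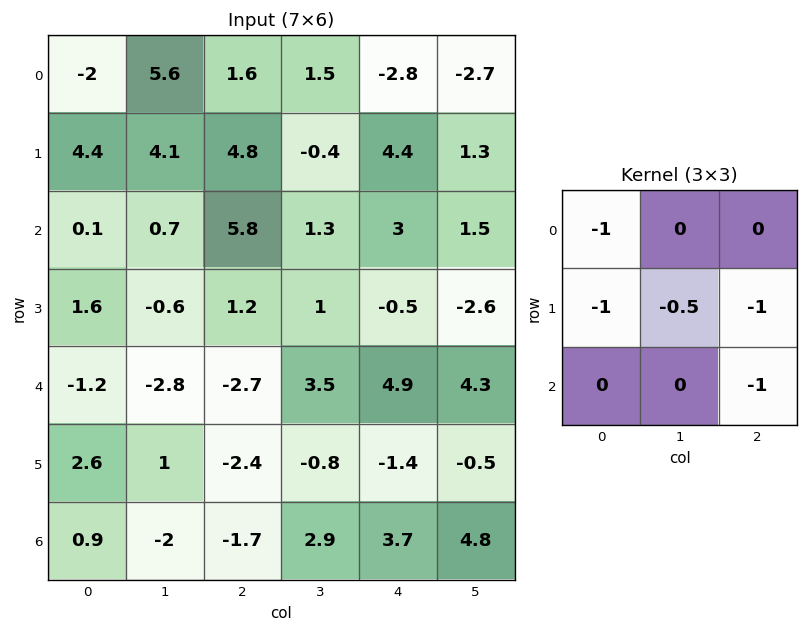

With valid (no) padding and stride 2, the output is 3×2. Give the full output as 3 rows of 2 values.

Output[0,0]: The receptive field on the input at this output position is [-2 5.6 1.6 / 4.4 4.1 4.8 / 0.1 0.7 5.8]. Elementwise product with the kernel and sum: -2·-1 + 4.4·-1 + 4.1·-0.5 + 4.8·-1 + 5.8·-1.

-15.05 -13.6
0.1 -11.9
2.2 3.2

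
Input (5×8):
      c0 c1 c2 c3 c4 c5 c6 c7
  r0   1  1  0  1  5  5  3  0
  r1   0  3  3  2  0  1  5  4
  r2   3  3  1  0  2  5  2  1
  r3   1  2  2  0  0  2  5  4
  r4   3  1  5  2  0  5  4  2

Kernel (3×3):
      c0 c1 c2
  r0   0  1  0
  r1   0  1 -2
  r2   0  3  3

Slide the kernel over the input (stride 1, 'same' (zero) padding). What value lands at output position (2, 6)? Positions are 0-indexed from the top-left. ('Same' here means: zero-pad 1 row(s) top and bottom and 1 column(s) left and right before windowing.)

The receptive field on the zero-padded input at this output position is [1 5 4 / 5 2 1 / 2 5 4]. Elementwise product with the kernel and sum: 5·1 + 2·1 + 1·-2 + 5·3 + 4·3.

32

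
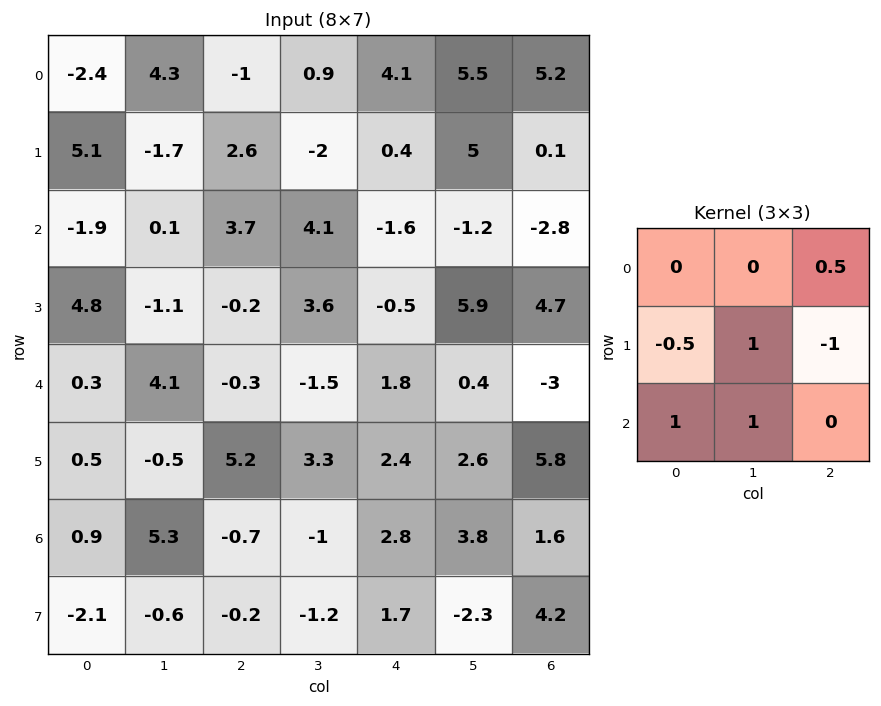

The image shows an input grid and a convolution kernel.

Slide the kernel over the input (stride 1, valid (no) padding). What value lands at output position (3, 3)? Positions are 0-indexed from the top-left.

10.8

The receptive field on the input at this output position is [3.6 -0.5 5.9 / -1.5 1.8 0.4 / 3.3 2.4 2.6]. Elementwise product with the kernel and sum: 5.9·0.5 + -1.5·-0.5 + 1.8·1 + 0.4·-1 + 3.3·1 + 2.4·1.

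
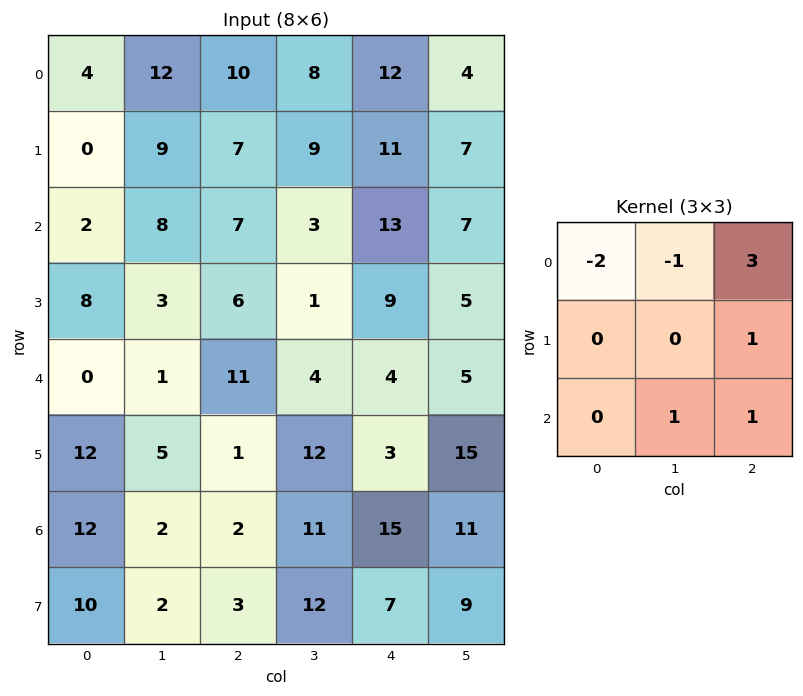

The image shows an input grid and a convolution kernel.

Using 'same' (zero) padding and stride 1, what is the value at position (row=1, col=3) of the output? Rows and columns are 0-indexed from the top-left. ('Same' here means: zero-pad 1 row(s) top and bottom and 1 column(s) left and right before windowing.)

The receptive field on the zero-padded input at this output position is [10 8 12 / 7 9 11 / 7 3 13]. Elementwise product with the kernel and sum: 10·-2 + 8·-1 + 12·3 + 11·1 + 3·1 + 13·1.

35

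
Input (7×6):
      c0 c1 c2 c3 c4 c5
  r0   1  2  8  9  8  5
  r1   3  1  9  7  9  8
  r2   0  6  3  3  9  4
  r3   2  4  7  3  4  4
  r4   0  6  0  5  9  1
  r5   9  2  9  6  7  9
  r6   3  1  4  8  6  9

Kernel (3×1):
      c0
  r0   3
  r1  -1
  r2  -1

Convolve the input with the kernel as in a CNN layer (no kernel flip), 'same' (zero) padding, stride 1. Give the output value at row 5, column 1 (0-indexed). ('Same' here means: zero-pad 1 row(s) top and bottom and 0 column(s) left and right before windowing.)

15

The receptive field on the zero-padded input at this output position is [6 / 2 / 1]. Elementwise product with the kernel and sum: 6·3 + 2·-1 + 1·-1.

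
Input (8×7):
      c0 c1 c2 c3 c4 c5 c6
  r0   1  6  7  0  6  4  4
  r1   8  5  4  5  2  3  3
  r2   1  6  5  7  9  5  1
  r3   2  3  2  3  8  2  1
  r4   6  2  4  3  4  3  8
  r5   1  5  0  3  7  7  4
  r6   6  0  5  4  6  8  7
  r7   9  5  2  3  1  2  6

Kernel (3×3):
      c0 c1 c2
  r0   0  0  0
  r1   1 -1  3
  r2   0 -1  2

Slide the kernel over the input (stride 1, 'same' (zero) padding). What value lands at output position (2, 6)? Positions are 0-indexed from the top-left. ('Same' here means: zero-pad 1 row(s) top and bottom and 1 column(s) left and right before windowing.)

3

The receptive field on the zero-padded input at this output position is [3 3 0 / 5 1 0 / 2 1 0]. Elementwise product with the kernel and sum: 5·1 + 1·-1 + 0·3 + 1·-1 + 0·2.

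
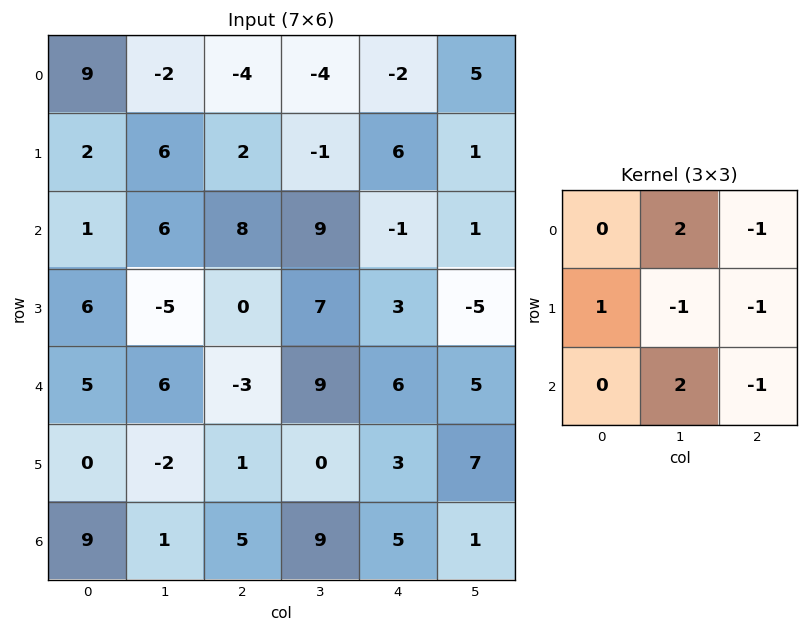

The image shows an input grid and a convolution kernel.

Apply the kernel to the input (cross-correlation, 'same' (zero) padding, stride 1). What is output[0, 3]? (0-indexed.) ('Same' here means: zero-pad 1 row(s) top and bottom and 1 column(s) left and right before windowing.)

-6

The receptive field on the zero-padded input at this output position is [0 0 0 / -4 -4 -2 / 2 -1 6]. Elementwise product with the kernel and sum: 0·2 + 0·-1 + -4·1 + -4·-1 + -2·-1 + -1·2 + 6·-1.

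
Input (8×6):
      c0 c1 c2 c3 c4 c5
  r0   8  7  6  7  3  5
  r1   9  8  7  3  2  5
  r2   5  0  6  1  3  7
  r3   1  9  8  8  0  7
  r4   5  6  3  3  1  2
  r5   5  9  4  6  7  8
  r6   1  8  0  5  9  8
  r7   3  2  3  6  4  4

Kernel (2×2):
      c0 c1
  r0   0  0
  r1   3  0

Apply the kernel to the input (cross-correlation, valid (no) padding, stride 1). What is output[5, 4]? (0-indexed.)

27

The receptive field on the input at this output position is [7 8 / 9 8]. Elementwise product with the kernel and sum: 9·3.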